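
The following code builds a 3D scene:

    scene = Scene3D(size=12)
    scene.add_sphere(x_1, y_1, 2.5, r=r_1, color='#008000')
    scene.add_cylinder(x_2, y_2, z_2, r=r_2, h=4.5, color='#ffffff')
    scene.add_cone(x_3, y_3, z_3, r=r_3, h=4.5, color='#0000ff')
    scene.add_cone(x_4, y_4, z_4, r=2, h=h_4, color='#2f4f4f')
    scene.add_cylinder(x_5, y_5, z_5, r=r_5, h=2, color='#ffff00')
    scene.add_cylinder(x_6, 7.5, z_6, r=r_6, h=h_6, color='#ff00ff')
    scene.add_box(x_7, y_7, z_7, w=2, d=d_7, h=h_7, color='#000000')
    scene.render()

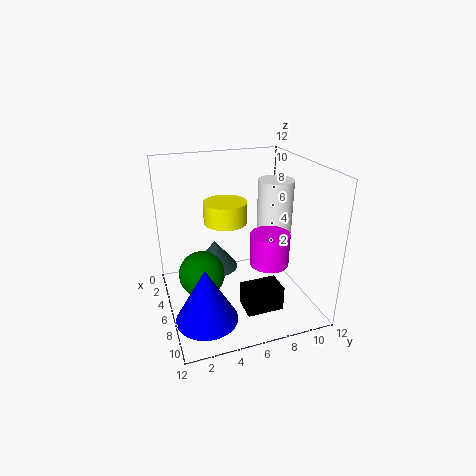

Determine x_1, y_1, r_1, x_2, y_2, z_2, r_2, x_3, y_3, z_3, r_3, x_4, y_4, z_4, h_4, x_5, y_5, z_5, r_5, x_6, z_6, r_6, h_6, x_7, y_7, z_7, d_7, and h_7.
x_1 = 5; y_1 = 3; r_1 = 2; x_2 = 5.5; y_2 = 9.5; z_2 = 6; r_2 = 1.5; x_3 = 8.5; y_3 = 2.5; z_3 = 0.5; r_3 = 2.5; x_4 = 4; y_4 = 4.5; z_4 = 2.5; h_4 = 2.5; x_5 = 2.5; y_5 = 6; z_5 = 6; r_5 = 2; x_6 = 9; z_6 = 5; r_6 = 1.5; h_6 = 2.5; x_7 = 8; y_7 = 5.5; z_7 = 1; d_7 = 3; h_7 = 2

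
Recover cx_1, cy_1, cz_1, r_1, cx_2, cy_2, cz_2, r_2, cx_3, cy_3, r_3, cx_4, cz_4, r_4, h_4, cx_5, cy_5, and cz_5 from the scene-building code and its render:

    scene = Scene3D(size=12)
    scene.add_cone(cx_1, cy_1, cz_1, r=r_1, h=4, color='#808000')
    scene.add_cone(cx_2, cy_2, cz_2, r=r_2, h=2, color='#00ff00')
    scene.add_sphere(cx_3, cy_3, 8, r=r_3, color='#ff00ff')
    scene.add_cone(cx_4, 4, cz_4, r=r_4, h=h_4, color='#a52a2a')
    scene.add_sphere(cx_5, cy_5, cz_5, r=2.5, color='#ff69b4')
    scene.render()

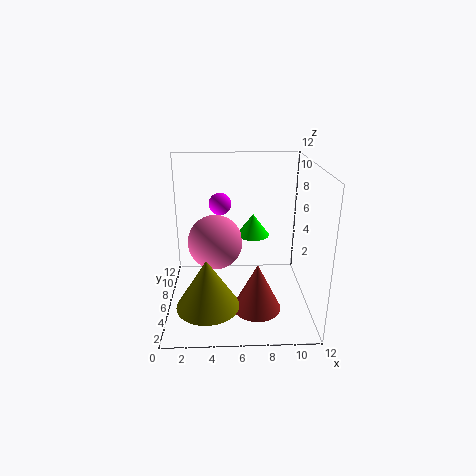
cx_1 = 3.5
cy_1 = 3
cz_1 = 1.5
r_1 = 2.5
cx_2 = 7.5
cy_2 = 9
cz_2 = 5
r_2 = 1.5
cx_3 = 4.5
cy_3 = 9
r_3 = 1
cx_4 = 7.5
cz_4 = 0.5
r_4 = 2
h_4 = 4
cx_5 = 4
cy_5 = 8.5
cz_5 = 4.5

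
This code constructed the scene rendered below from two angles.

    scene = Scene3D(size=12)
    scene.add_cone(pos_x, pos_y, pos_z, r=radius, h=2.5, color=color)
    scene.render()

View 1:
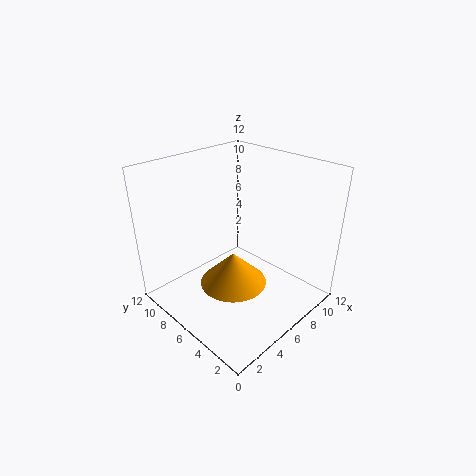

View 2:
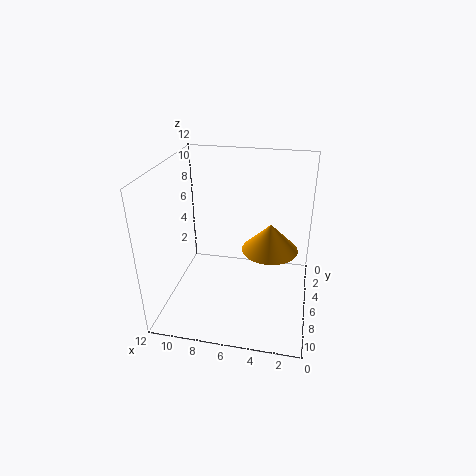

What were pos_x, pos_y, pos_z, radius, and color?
pos_x = 3.5, pos_y = 4, pos_z = 4, radius = 2.5, color = 'orange'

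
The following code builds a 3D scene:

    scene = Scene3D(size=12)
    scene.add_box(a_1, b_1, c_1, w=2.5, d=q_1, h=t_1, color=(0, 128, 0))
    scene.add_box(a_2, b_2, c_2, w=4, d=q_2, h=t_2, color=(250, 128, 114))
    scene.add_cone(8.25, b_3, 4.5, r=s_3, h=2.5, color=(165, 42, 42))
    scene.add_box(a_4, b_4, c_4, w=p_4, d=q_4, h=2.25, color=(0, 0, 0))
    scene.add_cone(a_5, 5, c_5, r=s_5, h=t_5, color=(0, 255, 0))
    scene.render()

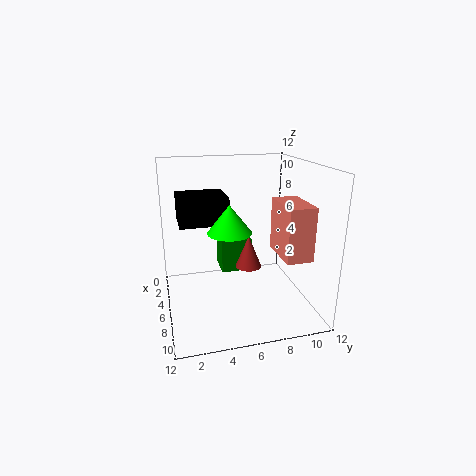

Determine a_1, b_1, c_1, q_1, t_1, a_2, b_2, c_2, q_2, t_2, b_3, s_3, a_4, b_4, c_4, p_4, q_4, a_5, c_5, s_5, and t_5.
a_1 = 1.75; b_1 = 5; c_1 = 2; q_1 = 2.75; t_1 = 3; a_2 = 5; b_2 = 9.25; c_2 = 4.5; q_2 = 2.25; t_2 = 4.5; b_3 = 6.25; s_3 = 1; a_4 = 2.75; b_4 = 1.25; c_4 = 7.25; p_4 = 3.5; q_4 = 4; a_5 = 7.25; c_5 = 7; s_5 = 1.75; t_5 = 2.25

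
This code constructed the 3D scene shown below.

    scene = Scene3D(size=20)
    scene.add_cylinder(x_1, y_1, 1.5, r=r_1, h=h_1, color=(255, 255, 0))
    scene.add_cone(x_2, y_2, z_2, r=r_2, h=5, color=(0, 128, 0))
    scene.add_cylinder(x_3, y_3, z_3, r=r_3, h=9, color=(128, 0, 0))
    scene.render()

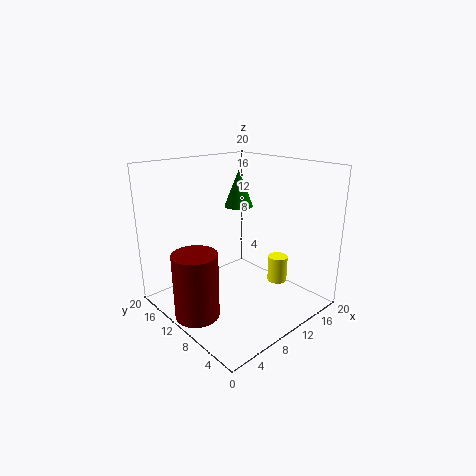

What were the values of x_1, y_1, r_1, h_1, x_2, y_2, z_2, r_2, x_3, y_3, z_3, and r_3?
x_1 = 17; y_1 = 8.5; r_1 = 1.5; h_1 = 4; x_2 = 11.5; y_2 = 11.5; z_2 = 14; r_2 = 2; x_3 = 3; y_3 = 10.5; z_3 = 0.5; r_3 = 3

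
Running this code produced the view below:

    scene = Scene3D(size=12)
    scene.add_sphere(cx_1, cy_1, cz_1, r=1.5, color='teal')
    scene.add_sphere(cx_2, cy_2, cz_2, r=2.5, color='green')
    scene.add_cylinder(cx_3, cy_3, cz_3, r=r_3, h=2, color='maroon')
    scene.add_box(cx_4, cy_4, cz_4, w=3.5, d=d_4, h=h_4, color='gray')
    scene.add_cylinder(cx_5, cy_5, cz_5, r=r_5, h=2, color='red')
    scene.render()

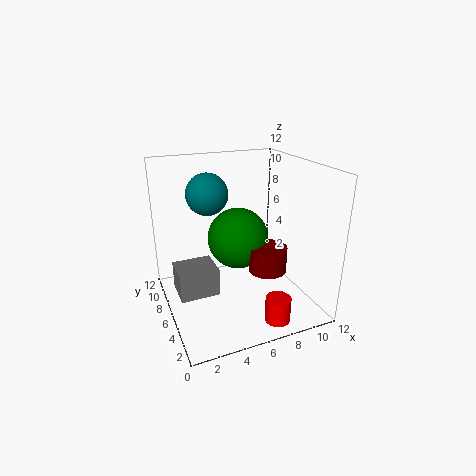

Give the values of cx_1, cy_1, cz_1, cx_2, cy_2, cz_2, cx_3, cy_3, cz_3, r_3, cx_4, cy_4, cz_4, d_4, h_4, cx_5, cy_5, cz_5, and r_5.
cx_1 = 3; cy_1 = 4.5; cz_1 = 10.5; cx_2 = 6; cy_2 = 6; cz_2 = 6; cx_3 = 7.5; cy_3 = 3.5; cz_3 = 4; r_3 = 1.5; cx_4 = 1; cy_4 = 6.5; cz_4 = 0.5; d_4 = 3; h_4 = 2.5; cx_5 = 7.5; cy_5 = 1.5; cz_5 = 0.5; r_5 = 1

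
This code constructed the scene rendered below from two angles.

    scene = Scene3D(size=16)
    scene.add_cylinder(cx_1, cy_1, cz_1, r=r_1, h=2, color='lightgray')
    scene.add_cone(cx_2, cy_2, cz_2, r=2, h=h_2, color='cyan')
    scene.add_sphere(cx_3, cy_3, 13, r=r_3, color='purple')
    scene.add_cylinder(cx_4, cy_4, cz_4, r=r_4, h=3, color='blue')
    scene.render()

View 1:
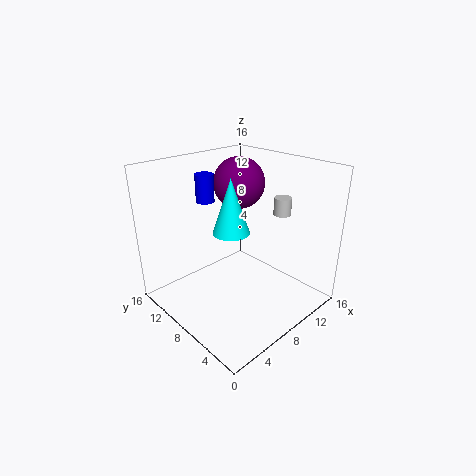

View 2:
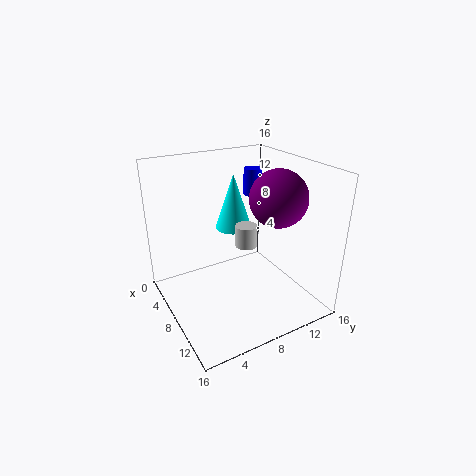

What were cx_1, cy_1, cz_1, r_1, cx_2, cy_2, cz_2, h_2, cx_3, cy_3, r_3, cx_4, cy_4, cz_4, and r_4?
cx_1 = 13
cy_1 = 6
cz_1 = 10
r_1 = 1
cx_2 = 7
cy_2 = 8
cz_2 = 9
h_2 = 6
cx_3 = 11
cy_3 = 11
r_3 = 3
cx_4 = 6
cy_4 = 11
cz_4 = 12
r_4 = 1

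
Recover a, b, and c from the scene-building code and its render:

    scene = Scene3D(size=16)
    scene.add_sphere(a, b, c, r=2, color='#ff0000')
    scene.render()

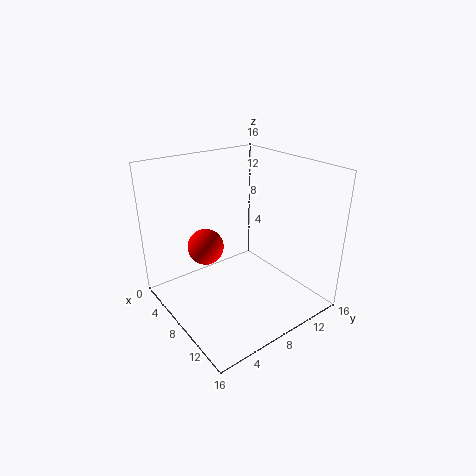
a = 6; b = 5; c = 7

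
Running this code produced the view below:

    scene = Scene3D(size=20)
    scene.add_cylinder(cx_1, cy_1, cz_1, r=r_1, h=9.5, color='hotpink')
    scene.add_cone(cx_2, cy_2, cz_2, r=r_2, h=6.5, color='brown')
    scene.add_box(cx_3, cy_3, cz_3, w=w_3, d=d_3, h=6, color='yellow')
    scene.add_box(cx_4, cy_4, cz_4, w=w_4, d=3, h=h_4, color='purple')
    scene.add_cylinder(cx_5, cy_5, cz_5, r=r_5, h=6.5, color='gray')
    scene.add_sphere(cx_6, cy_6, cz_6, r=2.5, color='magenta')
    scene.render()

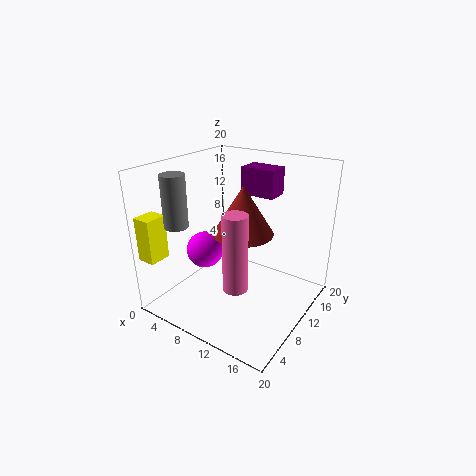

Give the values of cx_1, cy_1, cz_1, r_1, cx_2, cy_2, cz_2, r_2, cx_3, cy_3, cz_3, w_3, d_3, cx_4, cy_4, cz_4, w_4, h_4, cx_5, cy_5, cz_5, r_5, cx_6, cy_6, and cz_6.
cx_1 = 14; cy_1 = 3.5; cz_1 = 7; r_1 = 1.5; cx_2 = 11.5; cy_2 = 9; cz_2 = 11.5; r_2 = 4; cx_3 = 0.5; cy_3 = 0.5; cz_3 = 8; w_3 = 2.5; d_3 = 3; cx_4 = 10.5; cy_4 = 10; cz_4 = 16.5; w_4 = 4.5; h_4 = 3.5; cx_5 = 6; cy_5 = 2.5; cz_5 = 13.5; r_5 = 1.5; cx_6 = 6.5; cy_6 = 7; cz_6 = 8.5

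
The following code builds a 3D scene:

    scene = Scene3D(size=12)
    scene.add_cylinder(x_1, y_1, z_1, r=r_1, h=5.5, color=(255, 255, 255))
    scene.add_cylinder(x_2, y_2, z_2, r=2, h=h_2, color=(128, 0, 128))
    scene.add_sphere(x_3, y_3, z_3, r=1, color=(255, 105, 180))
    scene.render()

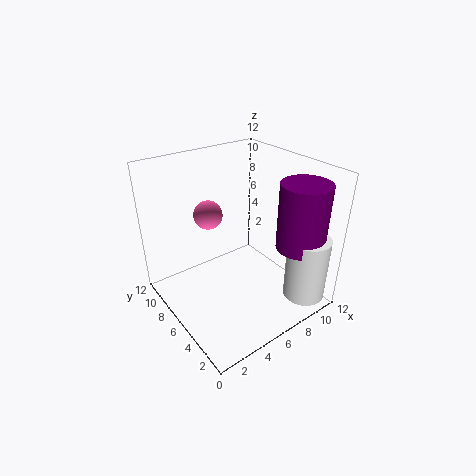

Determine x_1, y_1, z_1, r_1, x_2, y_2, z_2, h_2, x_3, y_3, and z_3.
x_1 = 10; y_1 = 1.75; z_1 = 1; r_1 = 1.75; x_2 = 9.75; y_2 = 2.5; z_2 = 5.5; h_2 = 5.5; x_3 = 2.5; y_3 = 4.75; z_3 = 9.75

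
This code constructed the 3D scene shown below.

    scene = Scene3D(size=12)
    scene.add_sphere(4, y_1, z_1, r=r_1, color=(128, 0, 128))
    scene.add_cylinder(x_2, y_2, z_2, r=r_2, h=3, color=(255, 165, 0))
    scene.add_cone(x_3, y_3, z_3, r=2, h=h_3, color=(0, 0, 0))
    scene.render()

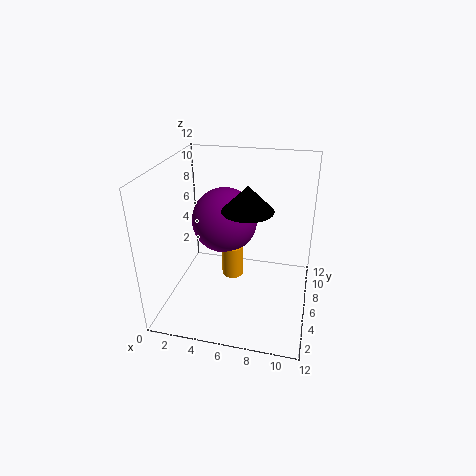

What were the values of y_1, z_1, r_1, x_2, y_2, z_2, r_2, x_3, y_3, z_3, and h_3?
y_1 = 9
z_1 = 6
r_1 = 3
x_2 = 5
y_2 = 8
z_2 = 1
r_2 = 1
x_3 = 7
y_3 = 5
z_3 = 9
h_3 = 2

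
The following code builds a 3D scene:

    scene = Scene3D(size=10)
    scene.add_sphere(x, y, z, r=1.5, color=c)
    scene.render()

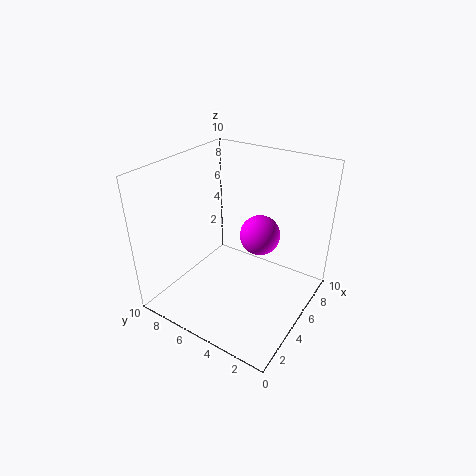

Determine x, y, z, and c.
x = 7.25
y = 4.5
z = 4.25
c = 'magenta'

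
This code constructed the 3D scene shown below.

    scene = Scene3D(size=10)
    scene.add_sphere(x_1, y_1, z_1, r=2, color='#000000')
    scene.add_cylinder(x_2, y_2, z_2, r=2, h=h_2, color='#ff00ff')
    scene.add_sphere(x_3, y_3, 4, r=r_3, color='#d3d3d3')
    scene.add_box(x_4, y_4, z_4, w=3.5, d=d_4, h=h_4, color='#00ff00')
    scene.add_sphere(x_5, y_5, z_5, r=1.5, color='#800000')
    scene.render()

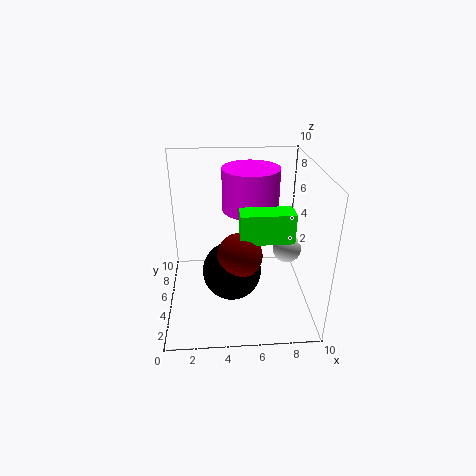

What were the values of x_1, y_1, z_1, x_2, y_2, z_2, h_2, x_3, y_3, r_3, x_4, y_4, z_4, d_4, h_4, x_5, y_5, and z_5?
x_1 = 4.5; y_1 = 4; z_1 = 3; x_2 = 6; y_2 = 6.5; z_2 = 6.5; h_2 = 3; x_3 = 8.5; y_3 = 5; r_3 = 1; x_4 = 5; y_4 = 3; z_4 = 5.5; d_4 = 1.5; h_4 = 2; x_5 = 5; y_5 = 3.5; z_5 = 4.5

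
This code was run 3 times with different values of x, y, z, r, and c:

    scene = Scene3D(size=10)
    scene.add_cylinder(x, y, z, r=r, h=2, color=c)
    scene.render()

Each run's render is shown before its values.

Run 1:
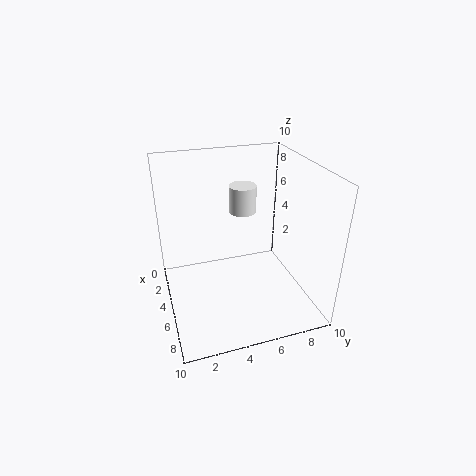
x = 3
y = 6
z = 6
r = 1
c = 'white'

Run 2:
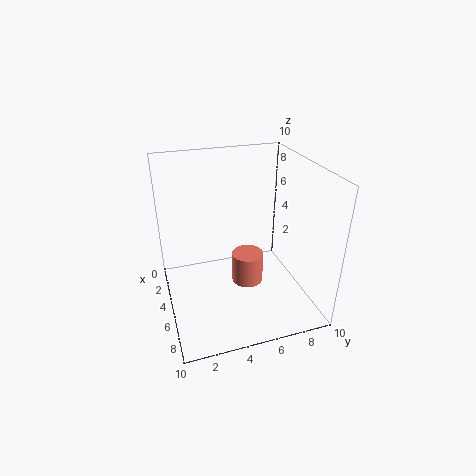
x = 7
y = 5
z = 3
r = 1
c = 'salmon'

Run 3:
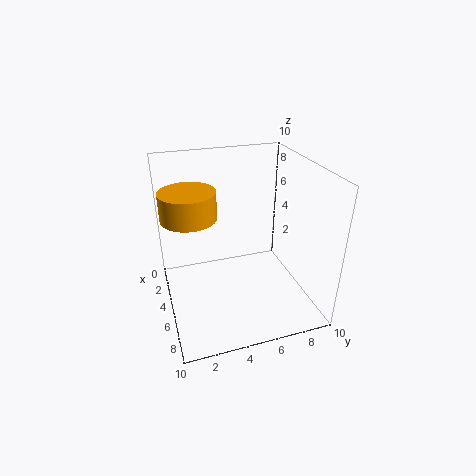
x = 3
y = 2
z = 6
r = 2
c = 'orange'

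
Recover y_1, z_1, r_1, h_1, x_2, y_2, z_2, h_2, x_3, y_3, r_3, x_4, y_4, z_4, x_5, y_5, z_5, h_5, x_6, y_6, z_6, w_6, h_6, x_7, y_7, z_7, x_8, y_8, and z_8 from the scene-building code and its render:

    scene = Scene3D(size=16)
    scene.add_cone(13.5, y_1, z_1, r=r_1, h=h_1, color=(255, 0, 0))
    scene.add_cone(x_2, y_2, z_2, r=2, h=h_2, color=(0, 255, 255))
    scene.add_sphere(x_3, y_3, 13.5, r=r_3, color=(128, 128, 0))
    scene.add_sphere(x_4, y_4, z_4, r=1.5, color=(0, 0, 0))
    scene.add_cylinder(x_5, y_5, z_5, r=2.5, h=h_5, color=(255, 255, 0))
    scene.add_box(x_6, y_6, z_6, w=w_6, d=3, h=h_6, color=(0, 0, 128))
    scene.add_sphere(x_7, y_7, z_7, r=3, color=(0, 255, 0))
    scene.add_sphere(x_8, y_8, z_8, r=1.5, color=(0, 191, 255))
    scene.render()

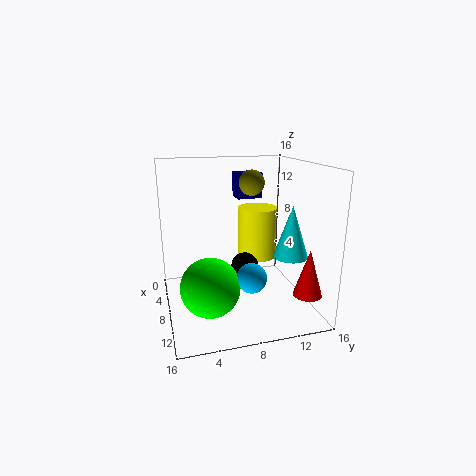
y_1 = 14; z_1 = 3; r_1 = 1.5; h_1 = 5; x_2 = 9; y_2 = 14; z_2 = 5.5; h_2 = 6; x_3 = 5; y_3 = 10.5; r_3 = 1.5; x_4 = 9; y_4 = 8.5; z_4 = 5; x_5 = 3; y_5 = 12; z_5 = 3.5; h_5 = 6.5; x_6 = 2; y_6 = 9; z_6 = 11.5; w_6 = 2.5; h_6 = 3; x_7 = 12; y_7 = 4; z_7 = 4.5; x_8 = 13; y_8 = 8; z_8 = 5.5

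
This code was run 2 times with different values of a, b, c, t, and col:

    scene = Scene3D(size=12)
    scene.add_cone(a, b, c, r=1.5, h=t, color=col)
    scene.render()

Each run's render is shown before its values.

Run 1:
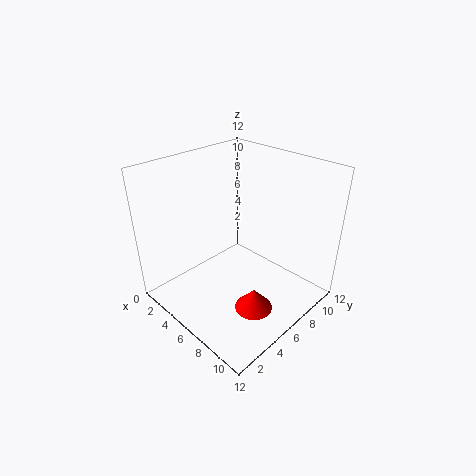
a = 9.25; b = 4.5; c = 1.5; t = 1.75; col = 'red'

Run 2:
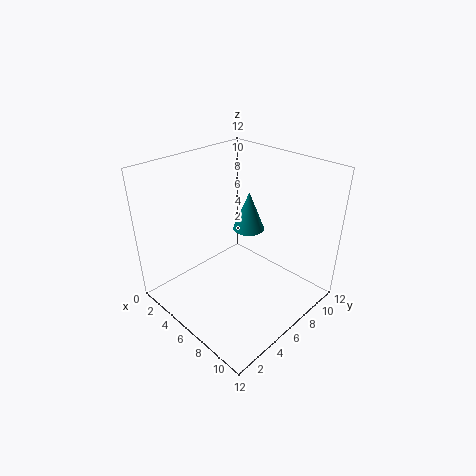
a = 3.75; b = 9.75; c = 4.5; t = 3.75; col = 'teal'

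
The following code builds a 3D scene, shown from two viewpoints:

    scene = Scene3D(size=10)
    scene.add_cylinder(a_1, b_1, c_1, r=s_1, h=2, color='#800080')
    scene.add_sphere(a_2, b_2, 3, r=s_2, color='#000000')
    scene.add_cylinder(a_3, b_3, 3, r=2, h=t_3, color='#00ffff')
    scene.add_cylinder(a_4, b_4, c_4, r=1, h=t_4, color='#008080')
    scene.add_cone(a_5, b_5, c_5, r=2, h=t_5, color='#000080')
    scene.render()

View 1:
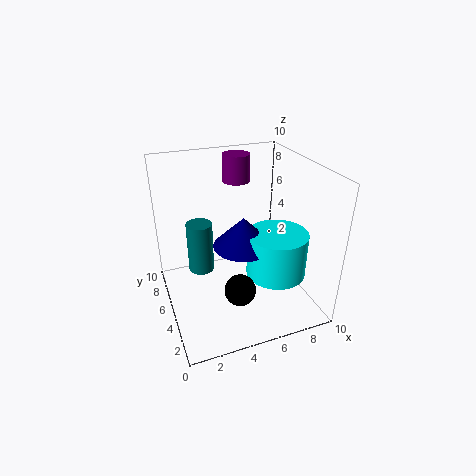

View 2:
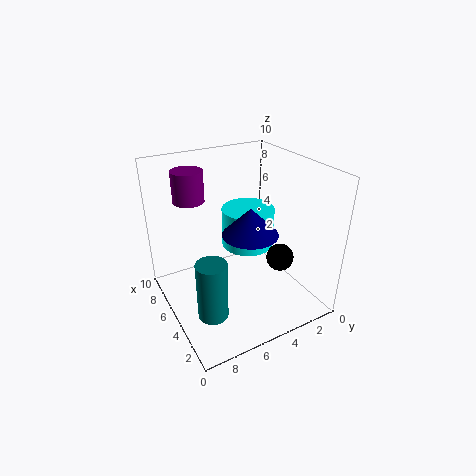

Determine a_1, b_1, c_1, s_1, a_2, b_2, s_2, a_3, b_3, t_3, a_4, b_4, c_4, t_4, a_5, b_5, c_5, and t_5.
a_1 = 6; b_1 = 8; c_1 = 8; s_1 = 1; a_2 = 4; b_2 = 2; s_2 = 1; a_3 = 7; b_3 = 3; t_3 = 3; a_4 = 3; b_4 = 8; c_4 = 1; t_4 = 4; a_5 = 5; b_5 = 4; c_5 = 5; t_5 = 2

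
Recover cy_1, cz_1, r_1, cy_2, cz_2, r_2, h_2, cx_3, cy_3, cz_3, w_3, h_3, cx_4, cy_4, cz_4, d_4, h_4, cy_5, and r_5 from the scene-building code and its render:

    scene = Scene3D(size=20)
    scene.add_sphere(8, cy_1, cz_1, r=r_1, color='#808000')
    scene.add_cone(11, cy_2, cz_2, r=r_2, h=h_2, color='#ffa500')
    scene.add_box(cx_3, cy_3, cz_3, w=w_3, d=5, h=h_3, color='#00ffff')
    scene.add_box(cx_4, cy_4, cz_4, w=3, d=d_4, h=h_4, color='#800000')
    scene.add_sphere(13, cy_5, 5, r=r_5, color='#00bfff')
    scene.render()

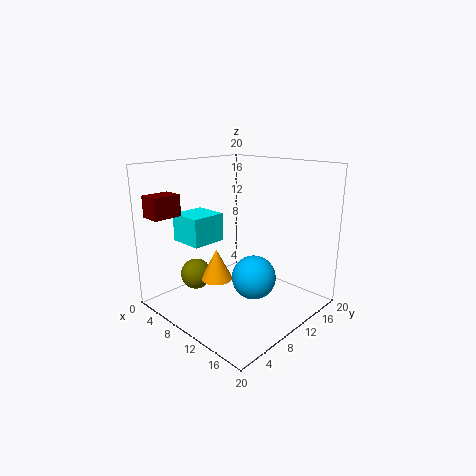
cy_1 = 4
cz_1 = 6
r_1 = 2
cy_2 = 5
cz_2 = 6
r_2 = 2
h_2 = 4
cx_3 = 2
cy_3 = 5
cz_3 = 9
w_3 = 5
h_3 = 4
cx_4 = 1
cy_4 = 1
cz_4 = 13
d_4 = 4
h_4 = 3
cy_5 = 10
r_5 = 3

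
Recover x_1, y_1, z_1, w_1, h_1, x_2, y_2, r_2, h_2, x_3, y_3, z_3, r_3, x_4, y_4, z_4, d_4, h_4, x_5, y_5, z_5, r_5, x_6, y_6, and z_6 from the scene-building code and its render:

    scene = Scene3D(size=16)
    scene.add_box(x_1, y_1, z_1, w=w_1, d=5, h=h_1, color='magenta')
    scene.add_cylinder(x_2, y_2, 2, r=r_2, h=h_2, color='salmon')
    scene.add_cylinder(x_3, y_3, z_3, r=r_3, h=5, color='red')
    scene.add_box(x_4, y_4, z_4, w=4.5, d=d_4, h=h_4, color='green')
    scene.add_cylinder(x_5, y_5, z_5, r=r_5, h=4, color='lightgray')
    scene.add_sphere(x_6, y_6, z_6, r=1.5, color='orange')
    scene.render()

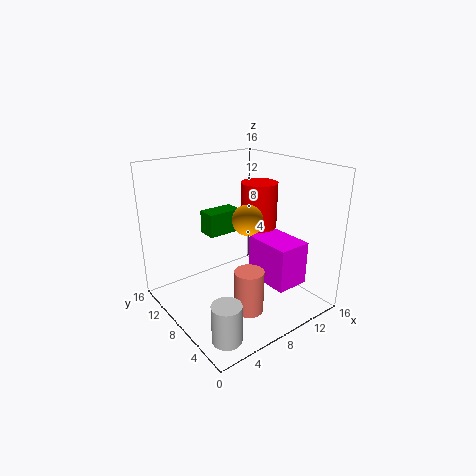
x_1 = 8; y_1 = 1; z_1 = 4.5; w_1 = 3.5; h_1 = 4.5; x_2 = 6; y_2 = 3.5; r_2 = 1.5; h_2 = 4.5; x_3 = 10.5; y_3 = 7.5; z_3 = 9; r_3 = 2; x_4 = 8; y_4 = 13.5; z_4 = 6; d_4 = 2.5; h_4 = 3; x_5 = 2.5; y_5 = 2.5; z_5 = 0.5; r_5 = 1.5; x_6 = 6.5; y_6 = 4.5; z_6 = 11.5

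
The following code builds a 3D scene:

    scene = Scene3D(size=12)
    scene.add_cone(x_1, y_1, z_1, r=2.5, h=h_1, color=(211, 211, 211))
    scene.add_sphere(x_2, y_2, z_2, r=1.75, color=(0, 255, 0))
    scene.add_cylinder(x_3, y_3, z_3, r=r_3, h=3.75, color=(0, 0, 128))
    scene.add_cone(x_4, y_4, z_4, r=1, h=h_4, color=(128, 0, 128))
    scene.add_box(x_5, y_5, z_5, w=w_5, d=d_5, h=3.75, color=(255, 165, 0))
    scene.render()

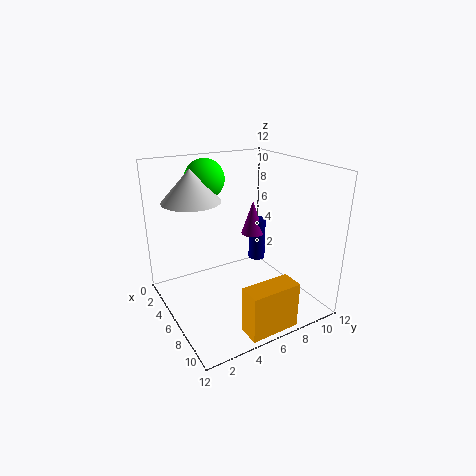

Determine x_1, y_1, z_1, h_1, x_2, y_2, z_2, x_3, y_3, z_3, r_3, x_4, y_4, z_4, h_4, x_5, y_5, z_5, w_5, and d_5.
x_1 = 3
y_1 = 3.25
z_1 = 8.75
h_1 = 2.75
x_2 = 2
y_2 = 5
z_2 = 10.25
x_3 = 4.75
y_3 = 8.75
z_3 = 3
r_3 = 0.75
x_4 = 4.75
y_4 = 8.25
z_4 = 5.5
h_4 = 3
x_5 = 10
y_5 = 4
z_5 = 0.25
w_5 = 1.75
d_5 = 4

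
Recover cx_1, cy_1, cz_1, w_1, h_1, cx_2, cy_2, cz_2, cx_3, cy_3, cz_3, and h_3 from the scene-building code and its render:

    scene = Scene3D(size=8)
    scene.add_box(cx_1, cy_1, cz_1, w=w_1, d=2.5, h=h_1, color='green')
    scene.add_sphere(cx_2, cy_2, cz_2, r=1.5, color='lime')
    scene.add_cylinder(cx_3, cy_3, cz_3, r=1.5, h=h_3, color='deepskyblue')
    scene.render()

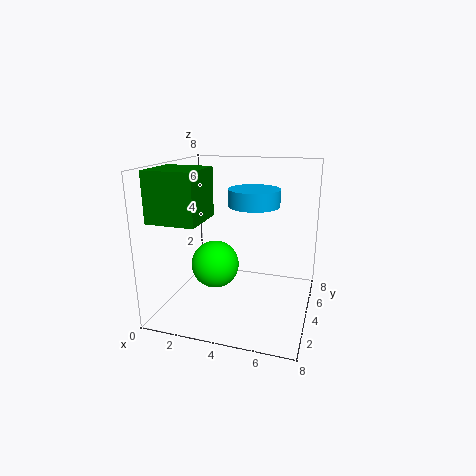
cx_1 = 0.5; cy_1 = 0.5; cz_1 = 5.5; w_1 = 2.5; h_1 = 2.5; cx_2 = 2; cy_2 = 5.5; cz_2 = 1.5; cx_3 = 4.5; cy_3 = 5.5; cz_3 = 5.5; h_3 = 1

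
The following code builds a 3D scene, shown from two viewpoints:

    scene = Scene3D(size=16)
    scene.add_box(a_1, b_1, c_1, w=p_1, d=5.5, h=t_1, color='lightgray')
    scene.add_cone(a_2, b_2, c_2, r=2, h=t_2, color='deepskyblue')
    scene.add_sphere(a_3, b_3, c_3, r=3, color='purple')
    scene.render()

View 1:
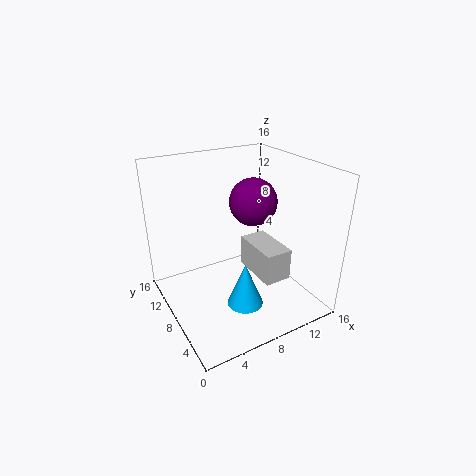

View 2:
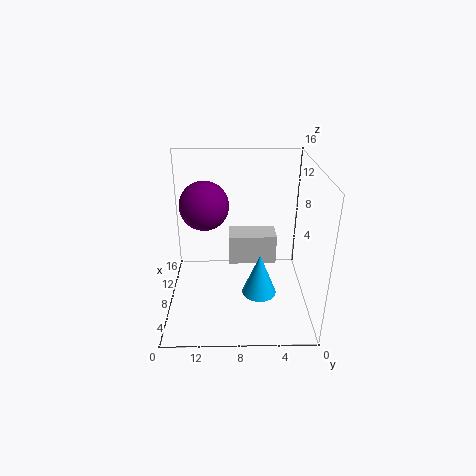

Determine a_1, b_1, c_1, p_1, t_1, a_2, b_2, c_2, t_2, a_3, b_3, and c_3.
a_1 = 9; b_1 = 3.5; c_1 = 4; p_1 = 3; t_1 = 3.5; a_2 = 7.5; b_2 = 5.5; c_2 = 1; t_2 = 5; a_3 = 12.5; b_3 = 12; c_3 = 10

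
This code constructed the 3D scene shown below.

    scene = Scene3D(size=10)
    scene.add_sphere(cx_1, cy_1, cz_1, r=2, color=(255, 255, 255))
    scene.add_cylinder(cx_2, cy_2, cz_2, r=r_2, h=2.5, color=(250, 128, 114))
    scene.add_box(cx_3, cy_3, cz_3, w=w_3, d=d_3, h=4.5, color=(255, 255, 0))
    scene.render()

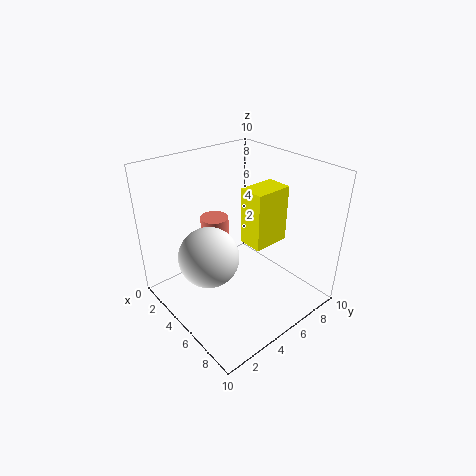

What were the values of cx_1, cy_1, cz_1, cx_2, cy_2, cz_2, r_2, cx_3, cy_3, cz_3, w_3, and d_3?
cx_1 = 5; cy_1 = 2.5; cz_1 = 4.5; cx_2 = 3; cy_2 = 4.5; cz_2 = 3.5; r_2 = 1; cx_3 = 3; cy_3 = 7; cz_3 = 3; w_3 = 2; d_3 = 3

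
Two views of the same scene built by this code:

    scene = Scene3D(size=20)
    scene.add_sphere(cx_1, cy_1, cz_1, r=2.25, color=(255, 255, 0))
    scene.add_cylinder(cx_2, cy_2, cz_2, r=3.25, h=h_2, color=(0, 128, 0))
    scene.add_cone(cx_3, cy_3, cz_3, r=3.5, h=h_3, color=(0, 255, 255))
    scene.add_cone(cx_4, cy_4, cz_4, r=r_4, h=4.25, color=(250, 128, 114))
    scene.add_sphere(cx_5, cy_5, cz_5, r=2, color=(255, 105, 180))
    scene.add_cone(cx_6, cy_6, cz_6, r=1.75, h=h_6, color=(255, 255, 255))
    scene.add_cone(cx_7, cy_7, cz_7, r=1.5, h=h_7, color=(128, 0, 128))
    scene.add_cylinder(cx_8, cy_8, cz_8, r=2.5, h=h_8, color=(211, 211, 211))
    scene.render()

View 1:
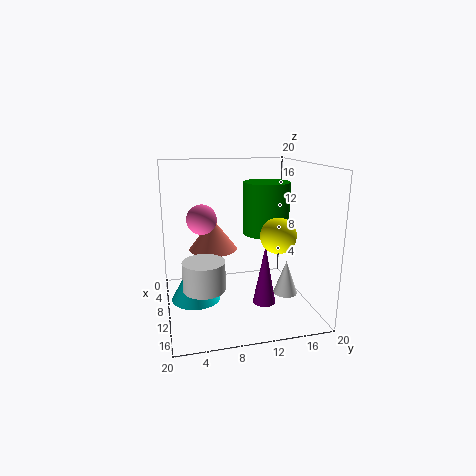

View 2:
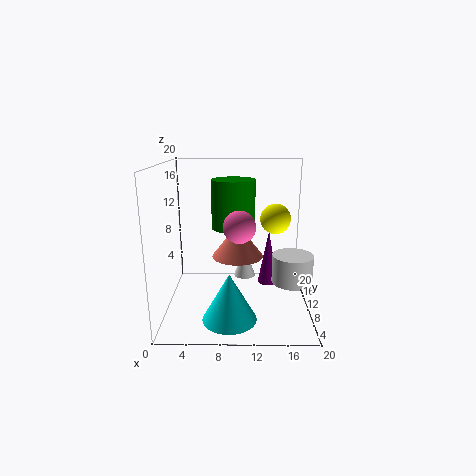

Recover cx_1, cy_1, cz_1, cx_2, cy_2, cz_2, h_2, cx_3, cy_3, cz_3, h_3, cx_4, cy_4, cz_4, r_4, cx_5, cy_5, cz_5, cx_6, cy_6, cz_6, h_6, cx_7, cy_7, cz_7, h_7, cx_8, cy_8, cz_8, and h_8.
cx_1 = 15.5; cy_1 = 13.75; cz_1 = 11.75; cx_2 = 9.25; cy_2 = 14.25; cz_2 = 10.25; h_2 = 7.25; cx_3 = 9; cy_3 = 4; cz_3 = 1; h_3 = 6.25; cx_4 = 10; cy_4 = 6.5; cz_4 = 8.75; r_4 = 3.25; cx_5 = 10.25; cy_5 = 5; cz_5 = 13; cx_6 = 11; cy_6 = 17; cz_6 = 1.25; h_6 = 5; cx_7 = 14.5; cy_7 = 12.5; cz_7 = 2.25; h_7 = 8; cx_8 = 16.75; cy_8 = 4.25; cz_8 = 6.25; h_8 = 3.5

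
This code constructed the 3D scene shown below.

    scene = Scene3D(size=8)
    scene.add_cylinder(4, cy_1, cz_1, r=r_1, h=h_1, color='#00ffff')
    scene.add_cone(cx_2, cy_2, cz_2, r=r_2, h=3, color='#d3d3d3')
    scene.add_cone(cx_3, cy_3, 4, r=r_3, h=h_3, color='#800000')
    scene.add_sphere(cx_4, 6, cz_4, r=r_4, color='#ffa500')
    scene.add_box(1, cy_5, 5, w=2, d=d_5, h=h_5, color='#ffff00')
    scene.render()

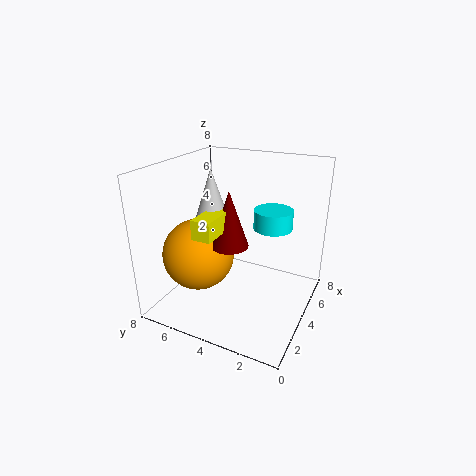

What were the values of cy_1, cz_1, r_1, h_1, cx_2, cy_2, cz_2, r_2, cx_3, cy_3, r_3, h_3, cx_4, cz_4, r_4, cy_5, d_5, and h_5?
cy_1 = 2, cz_1 = 5, r_1 = 1, h_1 = 1, cx_2 = 3, cy_2 = 5, cz_2 = 5, r_2 = 1, cx_3 = 3, cy_3 = 4, r_3 = 1, h_3 = 3, cx_4 = 3, cz_4 = 3, r_4 = 2, cy_5 = 4, d_5 = 1, h_5 = 1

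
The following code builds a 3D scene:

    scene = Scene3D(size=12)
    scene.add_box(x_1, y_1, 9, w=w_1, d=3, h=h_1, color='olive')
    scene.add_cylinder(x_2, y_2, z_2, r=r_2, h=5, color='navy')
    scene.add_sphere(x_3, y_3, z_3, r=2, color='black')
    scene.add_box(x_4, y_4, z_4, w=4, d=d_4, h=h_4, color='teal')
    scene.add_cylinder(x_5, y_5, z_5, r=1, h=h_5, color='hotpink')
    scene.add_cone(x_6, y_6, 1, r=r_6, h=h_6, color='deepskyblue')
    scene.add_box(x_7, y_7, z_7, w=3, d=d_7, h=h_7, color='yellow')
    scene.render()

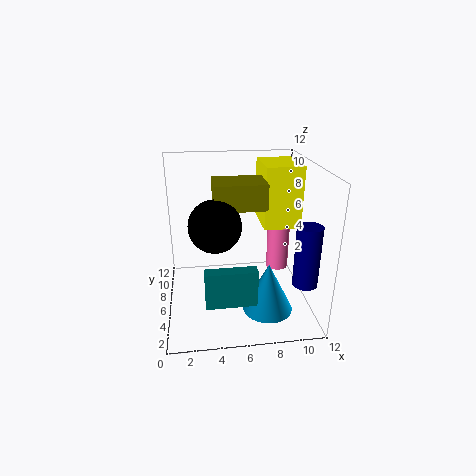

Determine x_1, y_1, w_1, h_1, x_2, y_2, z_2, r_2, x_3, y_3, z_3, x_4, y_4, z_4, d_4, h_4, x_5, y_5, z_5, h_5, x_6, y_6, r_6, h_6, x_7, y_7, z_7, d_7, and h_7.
x_1 = 4, y_1 = 4, w_1 = 4, h_1 = 2, x_2 = 11, y_2 = 3, z_2 = 3, r_2 = 1, x_3 = 4, y_3 = 4, z_3 = 8, x_4 = 3, y_4 = 2, z_4 = 2, d_4 = 1, h_4 = 3, x_5 = 10, y_5 = 8, z_5 = 2, h_5 = 4, x_6 = 8, y_6 = 3, r_6 = 2, h_6 = 4, x_7 = 8, y_7 = 5, z_7 = 7, d_7 = 4, h_7 = 5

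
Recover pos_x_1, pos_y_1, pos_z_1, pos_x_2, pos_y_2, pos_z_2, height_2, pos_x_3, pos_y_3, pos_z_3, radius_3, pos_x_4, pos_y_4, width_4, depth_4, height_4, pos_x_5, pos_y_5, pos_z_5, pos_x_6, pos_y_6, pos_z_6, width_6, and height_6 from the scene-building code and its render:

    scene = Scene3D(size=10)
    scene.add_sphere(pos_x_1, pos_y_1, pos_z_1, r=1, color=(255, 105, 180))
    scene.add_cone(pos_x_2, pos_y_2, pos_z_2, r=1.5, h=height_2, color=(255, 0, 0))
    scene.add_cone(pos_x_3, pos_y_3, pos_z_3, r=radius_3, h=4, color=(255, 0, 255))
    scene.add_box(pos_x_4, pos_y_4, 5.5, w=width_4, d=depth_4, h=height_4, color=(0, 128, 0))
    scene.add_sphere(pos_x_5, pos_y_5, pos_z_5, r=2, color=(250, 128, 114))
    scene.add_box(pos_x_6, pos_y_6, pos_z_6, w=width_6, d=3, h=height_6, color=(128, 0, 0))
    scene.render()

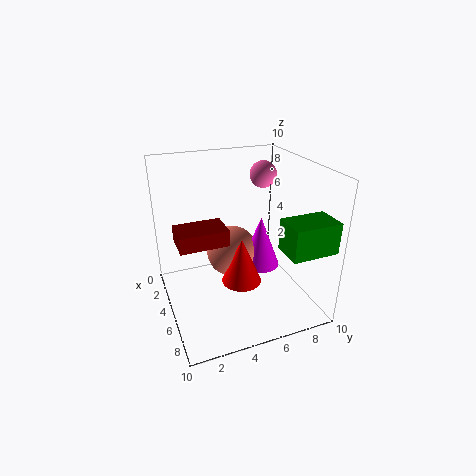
pos_x_1 = 2.5; pos_y_1 = 8; pos_z_1 = 8.5; pos_x_2 = 4.5; pos_y_2 = 5.5; pos_z_2 = 1; height_2 = 3.5; pos_x_3 = 3.5; pos_y_3 = 7.5; pos_z_3 = 1.5; radius_3 = 1.5; pos_x_4 = 8; pos_y_4 = 6.5; width_4 = 2; depth_4 = 3; height_4 = 2; pos_x_5 = 2.5; pos_y_5 = 5.5; pos_z_5 = 2.5; pos_x_6 = 5.5; pos_y_6 = 0.5; pos_z_6 = 6; width_6 = 2; height_6 = 1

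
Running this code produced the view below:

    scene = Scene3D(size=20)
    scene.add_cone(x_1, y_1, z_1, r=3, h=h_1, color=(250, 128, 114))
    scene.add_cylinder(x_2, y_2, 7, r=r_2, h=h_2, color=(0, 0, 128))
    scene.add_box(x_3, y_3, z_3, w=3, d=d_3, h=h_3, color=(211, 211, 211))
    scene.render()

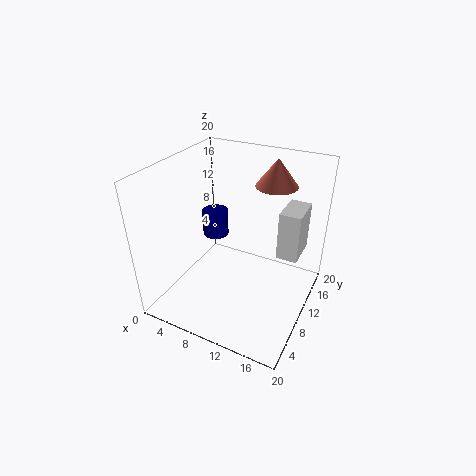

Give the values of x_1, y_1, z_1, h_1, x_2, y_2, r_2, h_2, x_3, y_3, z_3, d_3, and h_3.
x_1 = 13
y_1 = 16
z_1 = 16
h_1 = 4
x_2 = 4
y_2 = 14
r_2 = 2
h_2 = 4
x_3 = 15
y_3 = 12
z_3 = 7
d_3 = 5
h_3 = 7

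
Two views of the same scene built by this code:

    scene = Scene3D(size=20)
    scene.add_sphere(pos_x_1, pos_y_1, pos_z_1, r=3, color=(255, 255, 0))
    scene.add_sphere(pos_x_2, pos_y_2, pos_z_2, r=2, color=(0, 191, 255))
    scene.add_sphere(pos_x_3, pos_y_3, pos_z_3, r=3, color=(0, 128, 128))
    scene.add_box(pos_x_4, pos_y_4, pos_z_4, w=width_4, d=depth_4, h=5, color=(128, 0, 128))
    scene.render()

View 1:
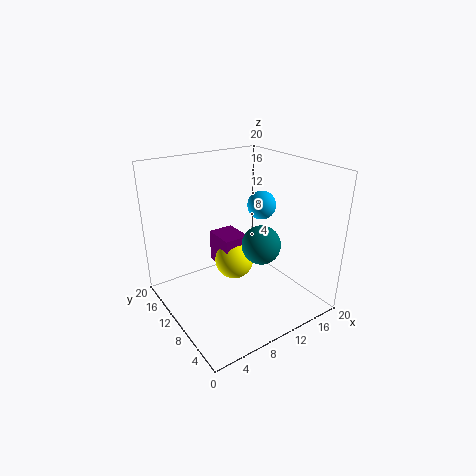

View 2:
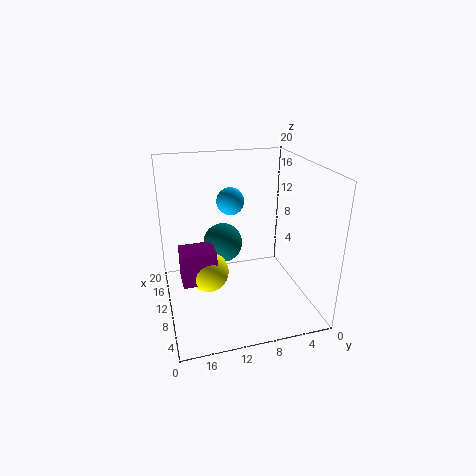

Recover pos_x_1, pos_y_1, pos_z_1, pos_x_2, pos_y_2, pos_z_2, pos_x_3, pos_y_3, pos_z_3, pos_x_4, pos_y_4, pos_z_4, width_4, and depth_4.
pos_x_1 = 12
pos_y_1 = 14
pos_z_1 = 4
pos_x_2 = 14
pos_y_2 = 10
pos_z_2 = 14
pos_x_3 = 15
pos_y_3 = 11
pos_z_3 = 7
pos_x_4 = 10
pos_y_4 = 13
pos_z_4 = 3
width_4 = 4
depth_4 = 5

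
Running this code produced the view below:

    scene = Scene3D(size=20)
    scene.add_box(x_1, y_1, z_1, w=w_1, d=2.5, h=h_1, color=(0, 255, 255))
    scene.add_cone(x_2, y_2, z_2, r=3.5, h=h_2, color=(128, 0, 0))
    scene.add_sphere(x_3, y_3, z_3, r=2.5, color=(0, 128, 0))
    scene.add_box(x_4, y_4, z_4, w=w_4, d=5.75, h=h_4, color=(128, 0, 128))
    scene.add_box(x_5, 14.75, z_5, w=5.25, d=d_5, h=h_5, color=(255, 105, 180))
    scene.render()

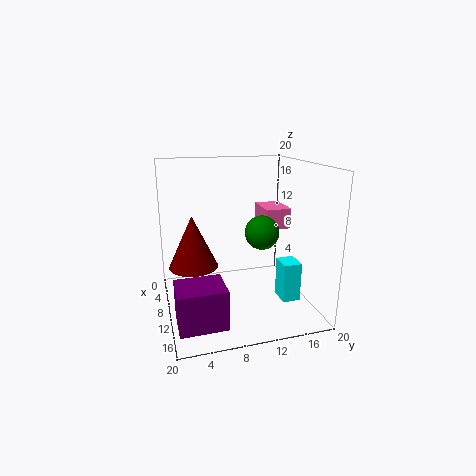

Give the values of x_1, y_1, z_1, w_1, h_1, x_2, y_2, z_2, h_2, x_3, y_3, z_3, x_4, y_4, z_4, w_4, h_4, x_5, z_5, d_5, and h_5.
x_1 = 11.5
y_1 = 15.25
z_1 = 1.5
w_1 = 3
h_1 = 5.5
x_2 = 7.75
y_2 = 4
z_2 = 5.5
h_2 = 7.5
x_3 = 8.75
y_3 = 14
z_3 = 10
x_4 = 14.75
y_4 = 0.5
z_4 = 2.25
w_4 = 4.75
h_4 = 5
x_5 = 3.5
z_5 = 10.25
d_5 = 3.75
h_5 = 3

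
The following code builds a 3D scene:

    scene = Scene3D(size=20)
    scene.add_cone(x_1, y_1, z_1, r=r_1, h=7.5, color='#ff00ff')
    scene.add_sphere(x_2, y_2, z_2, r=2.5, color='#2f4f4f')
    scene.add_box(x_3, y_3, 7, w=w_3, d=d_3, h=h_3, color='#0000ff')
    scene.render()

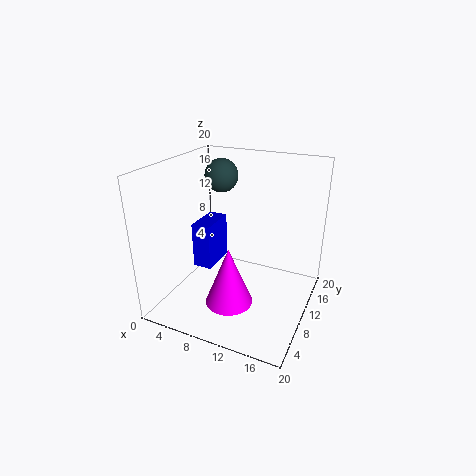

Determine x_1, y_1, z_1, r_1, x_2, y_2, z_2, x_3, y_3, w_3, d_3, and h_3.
x_1 = 11.5; y_1 = 4; z_1 = 4; r_1 = 3; x_2 = 5; y_2 = 15; z_2 = 17; x_3 = 5.5; y_3 = 5.5; w_3 = 2.5; d_3 = 5; h_3 = 6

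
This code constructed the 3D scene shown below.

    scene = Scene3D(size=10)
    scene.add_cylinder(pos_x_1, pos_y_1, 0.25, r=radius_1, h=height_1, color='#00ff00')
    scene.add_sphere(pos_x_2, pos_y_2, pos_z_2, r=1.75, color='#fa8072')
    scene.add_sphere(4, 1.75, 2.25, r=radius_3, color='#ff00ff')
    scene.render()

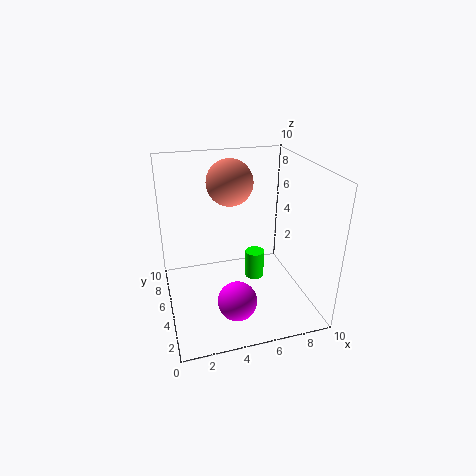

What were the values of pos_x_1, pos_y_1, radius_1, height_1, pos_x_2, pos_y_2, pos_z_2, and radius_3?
pos_x_1 = 7; pos_y_1 = 7; radius_1 = 0.75; height_1 = 2.25; pos_x_2 = 5.25; pos_y_2 = 8; pos_z_2 = 8; radius_3 = 1.25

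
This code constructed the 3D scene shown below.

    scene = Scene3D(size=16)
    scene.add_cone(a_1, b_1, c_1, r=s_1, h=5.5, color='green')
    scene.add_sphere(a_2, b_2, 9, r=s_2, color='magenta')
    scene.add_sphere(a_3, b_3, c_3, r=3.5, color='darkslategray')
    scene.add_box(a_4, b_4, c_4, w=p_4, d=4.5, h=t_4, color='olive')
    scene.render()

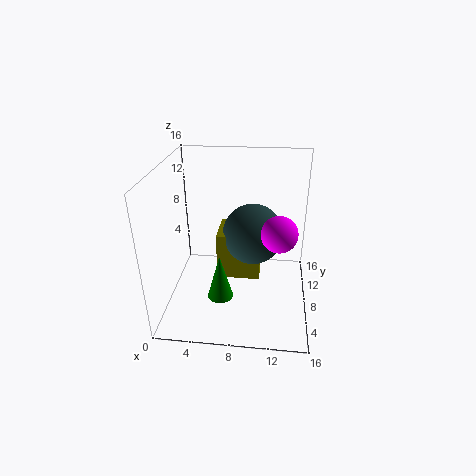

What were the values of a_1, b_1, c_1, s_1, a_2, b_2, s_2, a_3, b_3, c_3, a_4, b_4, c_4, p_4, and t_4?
a_1 = 6, b_1 = 7, c_1 = 0.5, s_1 = 1.5, a_2 = 12.5, b_2 = 7.5, s_2 = 2, a_3 = 9.5, b_3 = 10, c_3 = 7.5, a_4 = 5.5, b_4 = 8, c_4 = 2.5, p_4 = 5, t_4 = 5.5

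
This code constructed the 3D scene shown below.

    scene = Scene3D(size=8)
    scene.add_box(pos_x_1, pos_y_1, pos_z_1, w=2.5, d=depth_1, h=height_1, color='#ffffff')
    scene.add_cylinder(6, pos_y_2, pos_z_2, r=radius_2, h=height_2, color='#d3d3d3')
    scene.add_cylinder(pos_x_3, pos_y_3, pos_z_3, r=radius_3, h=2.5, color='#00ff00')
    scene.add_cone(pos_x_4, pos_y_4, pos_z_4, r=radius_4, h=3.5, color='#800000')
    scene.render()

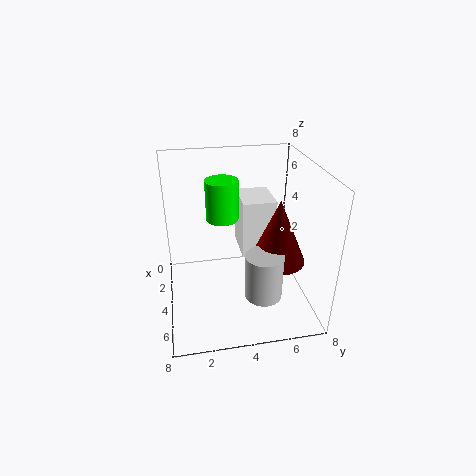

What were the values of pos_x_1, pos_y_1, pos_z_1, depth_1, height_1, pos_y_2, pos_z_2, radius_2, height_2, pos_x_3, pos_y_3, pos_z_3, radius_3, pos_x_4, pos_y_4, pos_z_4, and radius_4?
pos_x_1 = 0.5; pos_y_1 = 4.5; pos_z_1 = 2; depth_1 = 2; height_1 = 3.5; pos_y_2 = 5; pos_z_2 = 1.5; radius_2 = 1; height_2 = 2.5; pos_x_3 = 1.5; pos_y_3 = 3.5; pos_z_3 = 4; radius_3 = 1; pos_x_4 = 5; pos_y_4 = 6; pos_z_4 = 3; radius_4 = 1.5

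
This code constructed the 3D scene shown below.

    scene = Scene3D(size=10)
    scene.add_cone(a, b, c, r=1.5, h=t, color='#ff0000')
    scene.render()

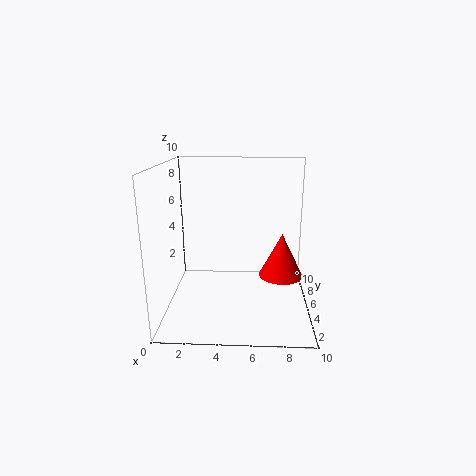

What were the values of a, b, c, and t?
a = 8
b = 4.5
c = 2.5
t = 3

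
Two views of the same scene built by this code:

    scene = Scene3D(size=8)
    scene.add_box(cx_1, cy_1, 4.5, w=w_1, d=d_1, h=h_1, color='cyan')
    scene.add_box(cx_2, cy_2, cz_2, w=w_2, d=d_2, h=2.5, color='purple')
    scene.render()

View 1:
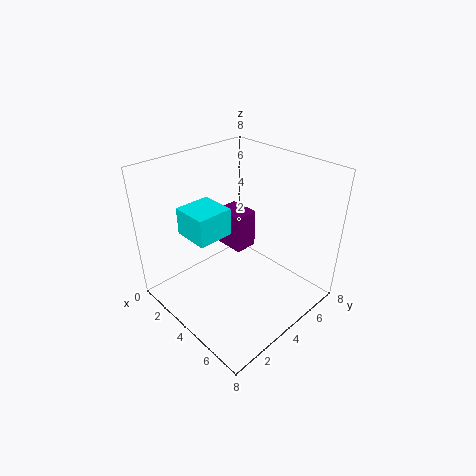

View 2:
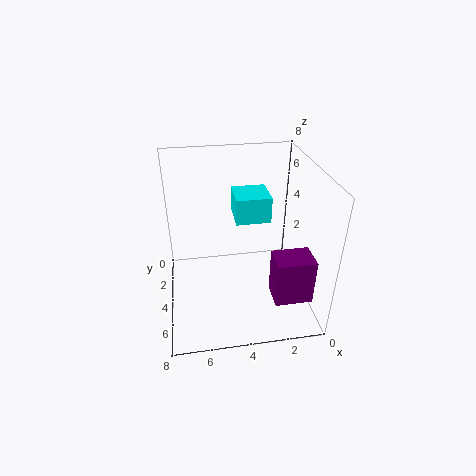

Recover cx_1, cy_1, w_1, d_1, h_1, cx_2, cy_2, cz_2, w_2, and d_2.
cx_1 = 2
cy_1 = 1.5
w_1 = 2
d_1 = 2
h_1 = 1.5
cx_2 = 0.5
cy_2 = 5.5
cz_2 = 1.5
w_2 = 2
d_2 = 1.5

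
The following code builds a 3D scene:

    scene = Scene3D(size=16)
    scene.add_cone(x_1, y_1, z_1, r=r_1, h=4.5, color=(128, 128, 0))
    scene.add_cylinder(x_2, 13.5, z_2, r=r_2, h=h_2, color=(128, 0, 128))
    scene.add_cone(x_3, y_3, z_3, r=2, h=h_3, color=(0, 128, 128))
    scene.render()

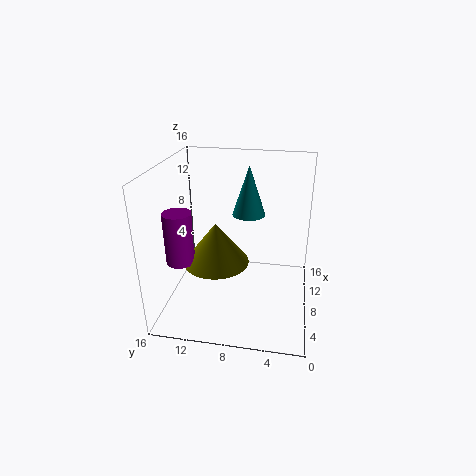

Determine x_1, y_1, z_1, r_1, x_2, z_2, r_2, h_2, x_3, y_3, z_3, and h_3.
x_1 = 6, y_1 = 10, z_1 = 6, r_1 = 3.5, x_2 = 4.5, z_2 = 6.5, r_2 = 1.5, h_2 = 5.5, x_3 = 12.5, y_3 = 7.5, z_3 = 9, h_3 = 6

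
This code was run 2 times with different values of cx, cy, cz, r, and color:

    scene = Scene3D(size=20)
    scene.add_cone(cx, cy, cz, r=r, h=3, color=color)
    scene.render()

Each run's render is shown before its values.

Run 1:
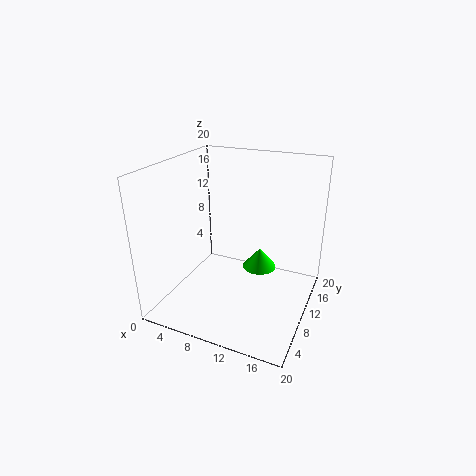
cx = 12
cy = 13.5
cz = 4
r = 2.5
color = 'lime'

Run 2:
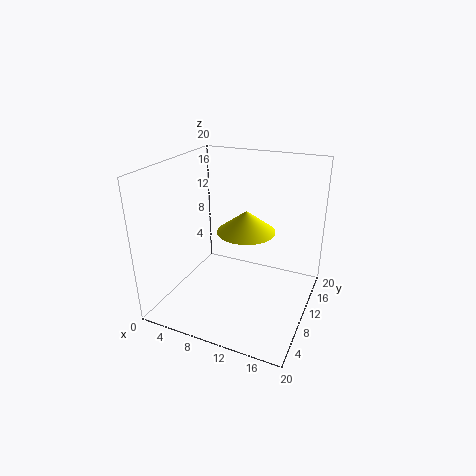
cx = 11
cy = 10.5
cz = 11
r = 4
color = 'yellow'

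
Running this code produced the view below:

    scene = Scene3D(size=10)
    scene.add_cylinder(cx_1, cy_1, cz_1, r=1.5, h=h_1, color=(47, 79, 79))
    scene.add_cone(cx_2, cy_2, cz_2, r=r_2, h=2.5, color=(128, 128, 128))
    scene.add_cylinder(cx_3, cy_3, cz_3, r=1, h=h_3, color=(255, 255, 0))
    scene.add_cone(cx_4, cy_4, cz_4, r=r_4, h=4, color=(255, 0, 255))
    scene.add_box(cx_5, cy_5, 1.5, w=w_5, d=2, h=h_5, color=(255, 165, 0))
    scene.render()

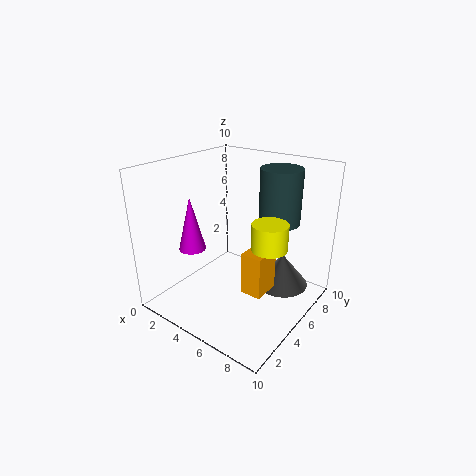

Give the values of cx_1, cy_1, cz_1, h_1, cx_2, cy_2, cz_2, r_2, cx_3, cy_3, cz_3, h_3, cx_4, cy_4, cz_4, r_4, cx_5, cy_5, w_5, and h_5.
cx_1 = 6.5; cy_1 = 8; cz_1 = 5.5; h_1 = 4; cx_2 = 7; cy_2 = 8; cz_2 = 0.5; r_2 = 2; cx_3 = 9; cy_3 = 2.5; cz_3 = 6.5; h_3 = 1.5; cx_4 = 1.5; cy_4 = 4; cz_4 = 3.5; r_4 = 1; cx_5 = 6; cy_5 = 4; w_5 = 1.5; h_5 = 3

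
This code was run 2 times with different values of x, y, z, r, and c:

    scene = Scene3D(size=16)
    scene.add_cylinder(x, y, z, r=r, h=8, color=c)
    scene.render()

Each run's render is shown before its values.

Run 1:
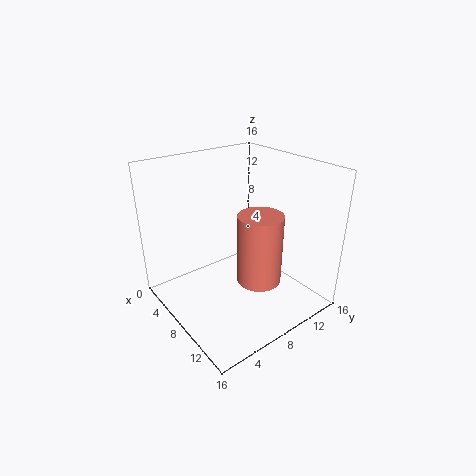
x = 10
y = 9.5
z = 3
r = 2.5
c = 'salmon'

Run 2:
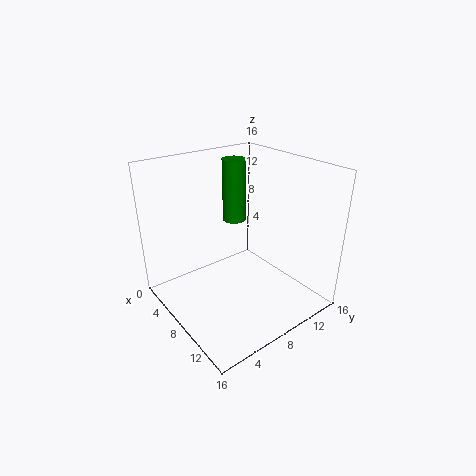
x = 2
y = 12
z = 7
r = 1.5
c = 'green'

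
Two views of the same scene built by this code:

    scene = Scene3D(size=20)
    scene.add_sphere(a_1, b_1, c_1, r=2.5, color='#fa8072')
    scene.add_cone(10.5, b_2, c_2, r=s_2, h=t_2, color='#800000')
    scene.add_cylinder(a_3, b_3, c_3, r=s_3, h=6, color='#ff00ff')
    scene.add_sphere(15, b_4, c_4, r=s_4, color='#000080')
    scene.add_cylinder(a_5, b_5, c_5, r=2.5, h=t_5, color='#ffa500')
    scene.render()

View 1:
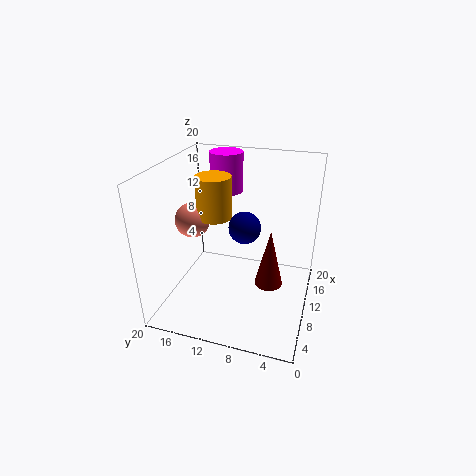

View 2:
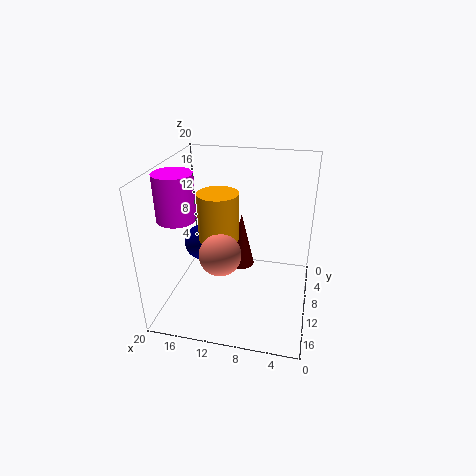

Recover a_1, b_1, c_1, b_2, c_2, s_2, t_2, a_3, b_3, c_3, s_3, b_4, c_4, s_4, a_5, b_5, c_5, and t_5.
a_1 = 10.5
b_1 = 17
c_1 = 11.5
b_2 = 5.5
c_2 = 3
s_2 = 2
t_2 = 8.5
a_3 = 17
b_3 = 14
c_3 = 14
s_3 = 2.5
b_4 = 10.5
c_4 = 9
s_4 = 2.5
a_5 = 11.5
b_5 = 14
c_5 = 12
t_5 = 6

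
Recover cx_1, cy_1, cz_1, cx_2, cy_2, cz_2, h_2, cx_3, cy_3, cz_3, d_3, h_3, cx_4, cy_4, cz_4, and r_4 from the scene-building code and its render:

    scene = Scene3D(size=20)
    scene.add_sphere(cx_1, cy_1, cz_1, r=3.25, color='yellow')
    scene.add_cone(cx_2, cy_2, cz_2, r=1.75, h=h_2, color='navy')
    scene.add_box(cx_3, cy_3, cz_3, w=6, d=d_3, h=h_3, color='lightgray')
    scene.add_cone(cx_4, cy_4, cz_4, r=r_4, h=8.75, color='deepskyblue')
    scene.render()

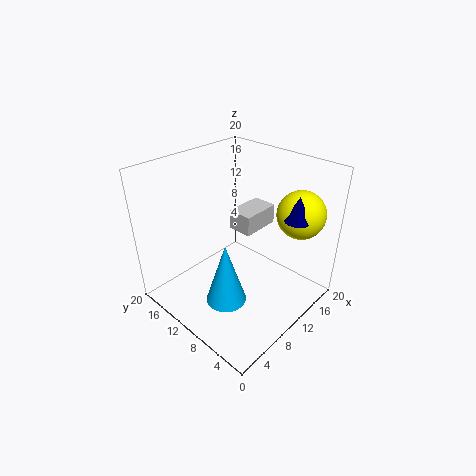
cx_1 = 15.5; cy_1 = 3.75; cz_1 = 13.75; cx_2 = 13.5; cy_2 = 3; cz_2 = 14; h_2 = 3.25; cx_3 = 12.75; cy_3 = 10.5; cz_3 = 8.75; d_3 = 3.75; h_3 = 3; cx_4 = 6; cy_4 = 8.5; cz_4 = 2.5; r_4 = 2.75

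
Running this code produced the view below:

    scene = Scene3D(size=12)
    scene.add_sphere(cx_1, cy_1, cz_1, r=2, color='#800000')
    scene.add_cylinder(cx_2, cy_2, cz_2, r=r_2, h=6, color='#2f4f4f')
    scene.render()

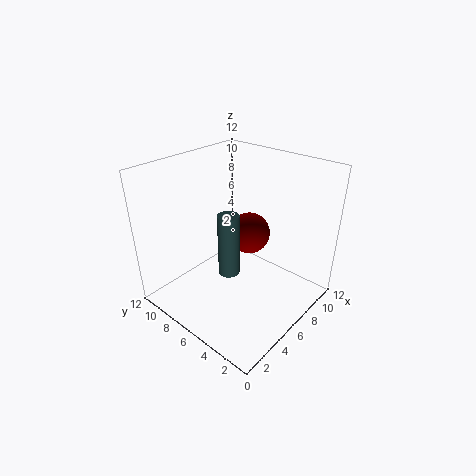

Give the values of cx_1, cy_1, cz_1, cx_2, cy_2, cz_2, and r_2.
cx_1 = 10
cy_1 = 8
cz_1 = 4
cx_2 = 7
cy_2 = 8
cz_2 = 1
r_2 = 1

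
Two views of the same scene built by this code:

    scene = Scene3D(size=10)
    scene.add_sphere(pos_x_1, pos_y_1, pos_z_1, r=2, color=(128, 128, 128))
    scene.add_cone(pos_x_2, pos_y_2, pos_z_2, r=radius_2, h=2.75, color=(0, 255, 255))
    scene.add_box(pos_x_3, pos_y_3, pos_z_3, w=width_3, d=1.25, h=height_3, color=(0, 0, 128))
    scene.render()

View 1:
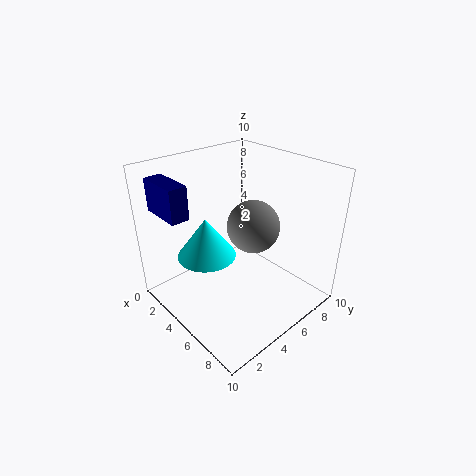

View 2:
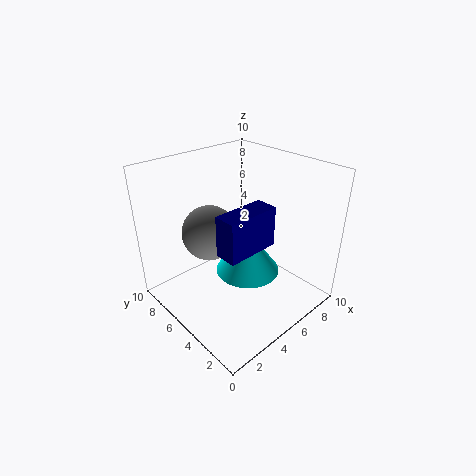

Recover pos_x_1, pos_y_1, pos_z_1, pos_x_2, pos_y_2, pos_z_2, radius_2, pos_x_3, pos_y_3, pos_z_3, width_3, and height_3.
pos_x_1 = 4.25; pos_y_1 = 7.25; pos_z_1 = 4.75; pos_x_2 = 4; pos_y_2 = 3; pos_z_2 = 4; radius_2 = 2; pos_x_3 = 0.75; pos_y_3 = 0.75; pos_z_3 = 7; width_3 = 3; height_3 = 2.25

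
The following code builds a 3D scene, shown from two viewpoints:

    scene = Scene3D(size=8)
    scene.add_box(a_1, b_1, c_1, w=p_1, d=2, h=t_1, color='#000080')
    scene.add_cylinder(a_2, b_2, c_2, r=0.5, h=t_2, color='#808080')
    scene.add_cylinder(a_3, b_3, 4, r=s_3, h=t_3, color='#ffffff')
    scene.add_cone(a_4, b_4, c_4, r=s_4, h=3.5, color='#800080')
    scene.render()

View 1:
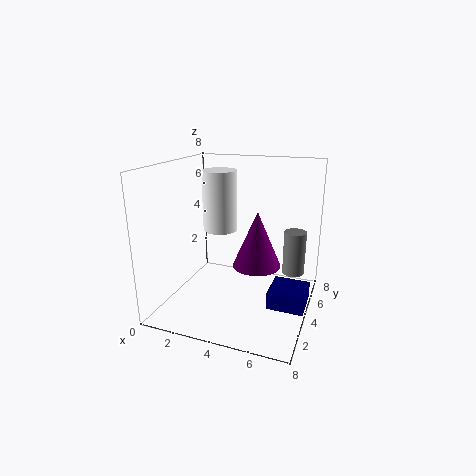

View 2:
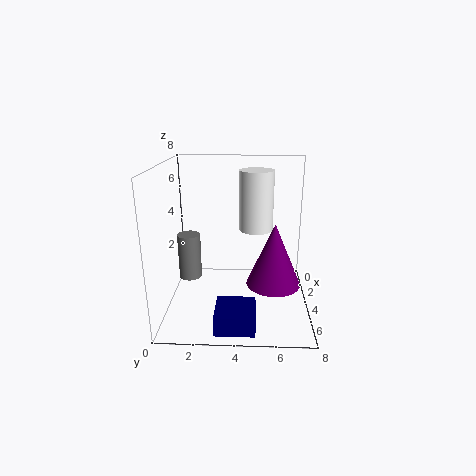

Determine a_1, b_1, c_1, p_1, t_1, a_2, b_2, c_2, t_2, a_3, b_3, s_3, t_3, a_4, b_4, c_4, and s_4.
a_1 = 6; b_1 = 3; c_1 = 0.5; p_1 = 2; t_1 = 1; a_2 = 7.5; b_2 = 2; c_2 = 3.5; t_2 = 2; a_3 = 2.5; b_3 = 5; s_3 = 1; t_3 = 3.5; a_4 = 4.5; b_4 = 6; c_4 = 1.5; s_4 = 1.5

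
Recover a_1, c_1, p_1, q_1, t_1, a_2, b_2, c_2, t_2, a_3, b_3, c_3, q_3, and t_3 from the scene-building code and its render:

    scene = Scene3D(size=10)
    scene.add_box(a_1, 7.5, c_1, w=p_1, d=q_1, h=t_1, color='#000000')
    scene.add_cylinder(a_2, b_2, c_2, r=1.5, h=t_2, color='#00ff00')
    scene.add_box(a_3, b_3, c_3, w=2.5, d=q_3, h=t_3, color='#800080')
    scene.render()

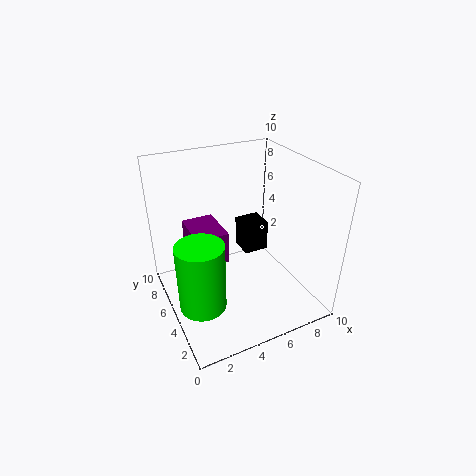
a_1 = 7
c_1 = 1.5
p_1 = 2
q_1 = 2
t_1 = 2.5
a_2 = 1.5
b_2 = 3
c_2 = 2
t_2 = 4.5
a_3 = 2.5
b_3 = 6.5
c_3 = 2
q_3 = 3.5
t_3 = 2.5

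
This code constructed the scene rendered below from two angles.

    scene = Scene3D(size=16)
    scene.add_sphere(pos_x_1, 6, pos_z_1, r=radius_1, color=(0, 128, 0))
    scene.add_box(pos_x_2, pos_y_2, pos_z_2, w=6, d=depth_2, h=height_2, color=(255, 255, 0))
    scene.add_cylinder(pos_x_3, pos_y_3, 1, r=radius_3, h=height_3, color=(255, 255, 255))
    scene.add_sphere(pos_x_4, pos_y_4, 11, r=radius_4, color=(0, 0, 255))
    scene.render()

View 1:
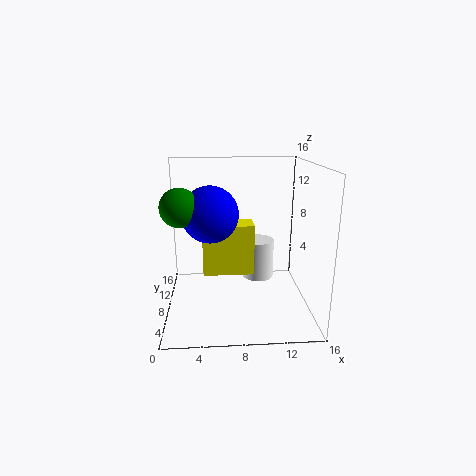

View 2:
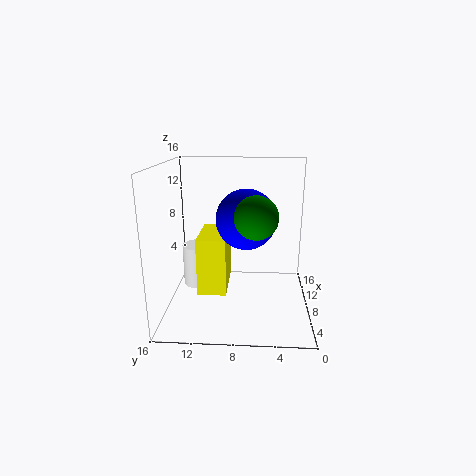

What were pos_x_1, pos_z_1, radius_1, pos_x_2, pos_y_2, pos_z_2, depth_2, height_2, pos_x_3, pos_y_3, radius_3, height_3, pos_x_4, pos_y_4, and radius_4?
pos_x_1 = 2
pos_z_1 = 12
radius_1 = 2
pos_x_2 = 4
pos_y_2 = 9
pos_z_2 = 3
depth_2 = 3
height_2 = 6
pos_x_3 = 11
pos_y_3 = 13
radius_3 = 2
height_3 = 5
pos_x_4 = 5
pos_y_4 = 7
radius_4 = 3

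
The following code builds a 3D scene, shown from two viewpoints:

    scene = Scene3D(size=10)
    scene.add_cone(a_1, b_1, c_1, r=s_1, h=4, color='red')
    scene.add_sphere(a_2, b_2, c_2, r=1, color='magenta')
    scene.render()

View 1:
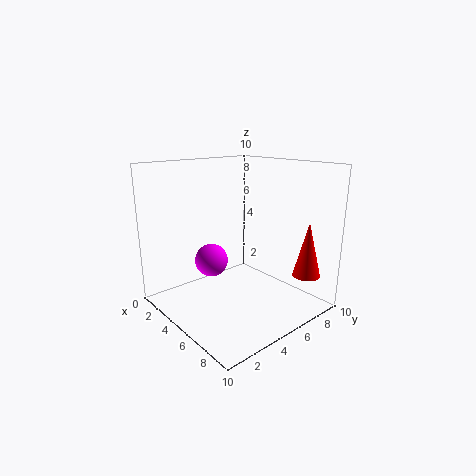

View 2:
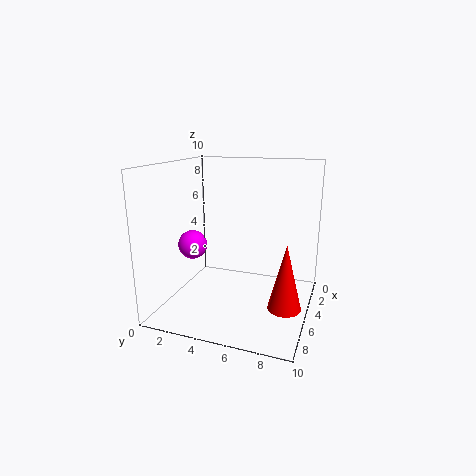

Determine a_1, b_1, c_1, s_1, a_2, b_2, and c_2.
a_1 = 8; b_1 = 9; c_1 = 2; s_1 = 1; a_2 = 6; b_2 = 2; c_2 = 4.5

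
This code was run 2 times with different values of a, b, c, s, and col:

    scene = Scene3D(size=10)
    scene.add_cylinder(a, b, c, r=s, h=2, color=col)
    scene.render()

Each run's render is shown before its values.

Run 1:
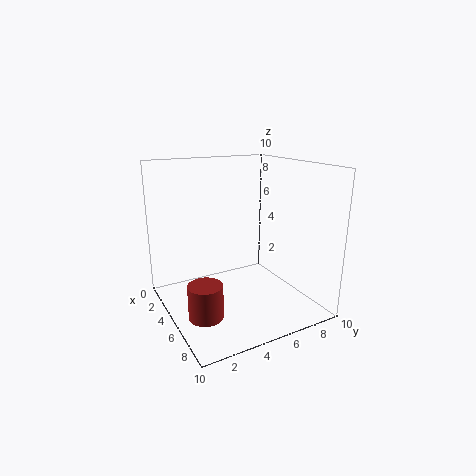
a = 8.5; b = 1; c = 2; s = 1; col = 'brown'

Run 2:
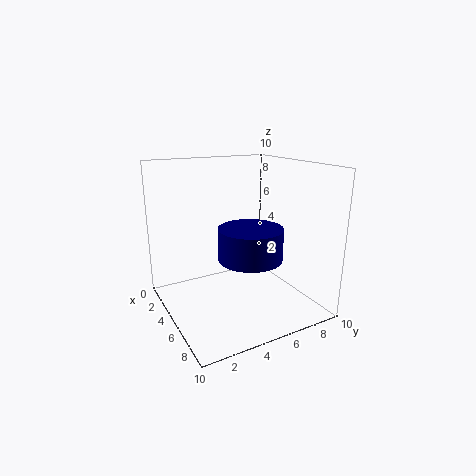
a = 7.5; b = 4.5; c = 4.5; s = 2; col = 'navy'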